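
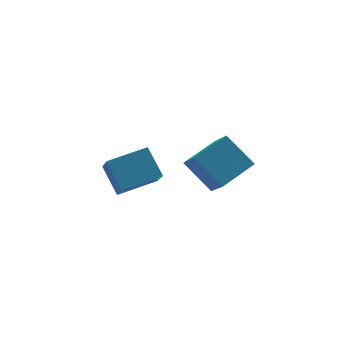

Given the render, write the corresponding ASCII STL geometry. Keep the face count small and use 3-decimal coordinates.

solid 
facet normal -0.933 -0.180 -0.312
outer loop
vertex 0.896 -1.744 2.892
vertex 1.105 -0.311 1.441
vertex 1.612 -3.177 1.581
endloop
endfacet
facet normal -0.102 -0.699 0.708
outer loop
vertex 3.515 -2.809 2.219
vertex 0.896 -1.744 2.892
vertex 1.612 -3.177 1.581
endloop
endfacet
facet normal -0.933 -0.180 -0.313
outer loop
vertex 1.612 -3.177 1.581
vertex 1.105 -0.311 1.441
vertex 1.822 -1.744 0.13
endloop
endfacet
facet normal 0.346 -0.692 -0.633
outer loop
vertex 1.822 -1.744 0.13
vertex 3.515 -2.809 2.219
vertex 1.612 -3.177 1.581
endloop
endfacet
facet normal -0.346 0.692 0.634
outer loop
vertex 0.896 -1.744 2.892
vertex 3.008 0.057 2.079
vertex 1.105 -0.311 1.441
endloop
endfacet
facet normal -0.102 -0.699 0.708
outer loop
vertex 2.798 -1.376 3.53
vertex 0.896 -1.744 2.892
vertex 3.515 -2.809 2.219
endloop
endfacet
facet normal -0.346 0.692 0.633
outer loop
vertex 2.798 -1.376 3.53
vertex 3.008 0.057 2.079
vertex 0.896 -1.744 2.892
endloop
endfacet
facet normal 0.102 0.699 -0.708
outer loop
vertex 1.105 -0.311 1.441
vertex 3.008 0.057 2.079
vertex 1.822 -1.744 0.13
endloop
endfacet
facet normal 0.346 -0.692 -0.633
outer loop
vertex 3.724 -1.376 0.768
vertex 3.515 -2.809 2.219
vertex 1.822 -1.744 0.13
endloop
endfacet
facet normal 0.102 0.699 -0.708
outer loop
vertex 1.822 -1.744 0.13
vertex 3.008 0.057 2.079
vertex 3.724 -1.376 0.768
endloop
endfacet
facet normal 0.933 0.181 0.313
outer loop
vertex 3.724 -1.376 0.768
vertex 2.798 -1.376 3.53
vertex 3.515 -2.809 2.219
endloop
endfacet
facet normal 0.933 0.180 0.313
outer loop
vertex 3.008 0.057 2.079
vertex 2.798 -1.376 3.53
vertex 3.724 -1.376 0.768
endloop
endfacet
facet normal -0.980 0.086 -0.181
outer loop
vertex -1.072 3.518 -0.317
vertex -0.677 4.865 -1.812
vertex -0.968 2.125 -1.545
endloop
endfacet
facet normal -0.193 -0.657 0.729
outer loop
vertex 1.177 1.935 -1.148
vertex -1.072 3.518 -0.317
vertex -0.968 2.125 -1.545
endloop
endfacet
facet normal -0.980 0.086 -0.181
outer loop
vertex -0.968 2.125 -1.545
vertex -0.677 4.865 -1.812
vertex -0.573 3.471 -3.039
endloop
endfacet
facet normal 0.056 -0.749 -0.660
outer loop
vertex -0.573 3.471 -3.039
vertex 1.177 1.935 -1.148
vertex -0.968 2.125 -1.545
endloop
endfacet
facet normal -0.056 0.749 0.660
outer loop
vertex -1.072 3.518 -0.317
vertex 1.468 4.675 -1.415
vertex -0.677 4.865 -1.812
endloop
endfacet
facet normal -0.193 -0.656 0.729
outer loop
vertex 1.073 3.329 0.079
vertex -1.072 3.518 -0.317
vertex 1.177 1.935 -1.148
endloop
endfacet
facet normal -0.056 0.749 0.660
outer loop
vertex 1.073 3.329 0.079
vertex 1.468 4.675 -1.415
vertex -1.072 3.518 -0.317
endloop
endfacet
facet normal 0.193 0.656 -0.729
outer loop
vertex -0.677 4.865 -1.812
vertex 1.468 4.675 -1.415
vertex -0.573 3.471 -3.039
endloop
endfacet
facet normal 0.056 -0.749 -0.660
outer loop
vertex 1.572 3.282 -2.643
vertex 1.177 1.935 -1.148
vertex -0.573 3.471 -3.039
endloop
endfacet
facet normal 0.192 0.657 -0.729
outer loop
vertex -0.573 3.471 -3.039
vertex 1.468 4.675 -1.415
vertex 1.572 3.282 -2.643
endloop
endfacet
facet normal 0.980 -0.086 0.181
outer loop
vertex 1.572 3.282 -2.643
vertex 1.073 3.329 0.079
vertex 1.177 1.935 -1.148
endloop
endfacet
facet normal 0.980 -0.086 0.181
outer loop
vertex 1.468 4.675 -1.415
vertex 1.073 3.329 0.079
vertex 1.572 3.282 -2.643
endloop
endfacet

endsolid


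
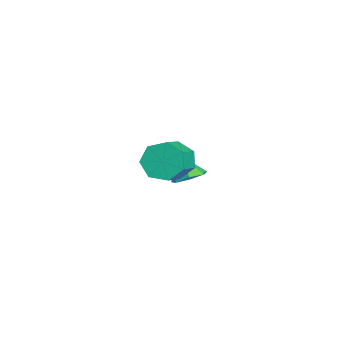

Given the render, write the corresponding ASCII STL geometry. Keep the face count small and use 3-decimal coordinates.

solid 
facet normal 0.512 0.235 -0.826
outer loop
vertex -1.167 2.068 -3.642
vertex -1.811 2.178 -4.01
vertex -1.406 2.673 -3.618
endloop
endfacet
facet normal 0.390 0.118 0.913
outer loop
vertex -1.167 2.068 -3.642
vertex -1.406 2.673 -3.618
vertex -2.369 1.922 -3.11
endloop
endfacet
facet normal 0.512 0.235 -0.826
outer loop
vertex -1.406 2.673 -3.618
vertex -1.811 2.178 -4.01
vertex -1.95 2.905 -3.889
endloop
endfacet
facet normal -0.103 0.644 0.758
outer loop
vertex -1.406 2.673 -3.618
vertex -1.95 2.905 -3.889
vertex -2.369 1.922 -3.11
endloop
endfacet
facet normal 0.513 0.236 -0.825
outer loop
vertex -1.95 2.905 -3.889
vertex -1.811 2.178 -4.01
vertex -2.389 2.59 -4.252
endloop
endfacet
facet normal -0.722 0.592 0.359
outer loop
vertex -1.95 2.905 -3.889
vertex -2.389 2.59 -4.252
vertex -2.369 1.922 -3.11
endloop
endfacet
facet normal 0.513 0.235 -0.826
outer loop
vertex -2.389 2.59 -4.252
vertex -1.811 2.178 -4.01
vertex -2.393 1.965 -4.432
endloop
endfacet
facet normal -1.000 0.001 0.018
outer loop
vertex -2.389 2.59 -4.252
vertex -2.393 1.965 -4.432
vertex -2.369 1.922 -3.11
endloop
endfacet
facet normal 0.512 0.236 -0.826
outer loop
vertex -2.393 1.965 -4.432
vertex -1.811 2.178 -4.01
vertex -1.958 1.5 -4.295
endloop
endfacet
facet normal -0.729 -0.685 -0.009
outer loop
vertex -2.393 1.965 -4.432
vertex -1.958 1.5 -4.295
vertex -2.369 1.922 -3.11
endloop
endfacet
facet normal 0.512 0.236 -0.826
outer loop
vertex -1.958 1.5 -4.295
vertex -1.811 2.178 -4.01
vertex -1.412 1.547 -3.943
endloop
endfacet
facet normal -0.111 -0.948 0.299
outer loop
vertex -1.958 1.5 -4.295
vertex -1.412 1.547 -3.943
vertex -2.369 1.922 -3.11
endloop
endfacet
facet normal 0.512 0.236 -0.826
outer loop
vertex -1.412 1.547 -3.943
vertex -1.811 2.178 -4.01
vertex -1.167 2.068 -3.642
endloop
endfacet
facet normal 0.385 -0.591 0.709
outer loop
vertex -1.412 1.547 -3.943
vertex -1.167 2.068 -3.642
vertex -2.369 1.922 -3.11
endloop
endfacet
facet normal -0.731 0.409 -0.546
outer loop
vertex 2.514 1.416 -0.225
vertex 2.025 0.767 -0.056
vertex 2.107 1.477 0.366
endloop
endfacet
facet normal 0.382 0.909 0.169
outer loop
vertex 2.514 1.416 -0.225
vertex 2.107 1.477 0.366
vertex 3.684 0.762 0.647
endloop
endfacet
facet normal 0.382 0.909 0.170
outer loop
vertex 3.684 0.762 0.647
vertex 2.107 1.477 0.366
vertex 3.277 0.822 1.239
endloop
endfacet
facet normal 0.732 -0.410 0.545
outer loop
vertex 3.684 0.762 0.647
vertex 3.277 0.822 1.239
vertex 3.195 0.113 0.816
endloop
endfacet
facet normal -0.731 0.409 -0.546
outer loop
vertex 2.107 1.477 0.366
vertex 2.025 0.767 -0.056
vertex 1.638 1.004 0.639
endloop
endfacet
facet normal -0.203 0.633 0.747
outer loop
vertex 2.107 1.477 0.366
vertex 1.638 1.004 0.639
vertex 3.277 0.822 1.239
endloop
endfacet
facet normal -0.203 0.633 0.747
outer loop
vertex 3.277 0.822 1.239
vertex 1.638 1.004 0.639
vertex 2.809 0.349 1.512
endloop
endfacet
facet normal 0.732 -0.410 0.545
outer loop
vertex 3.277 0.822 1.239
vertex 2.809 0.349 1.512
vertex 3.195 0.113 0.816
endloop
endfacet
facet normal -0.731 0.408 -0.546
outer loop
vertex 1.638 1.004 0.639
vertex 2.025 0.767 -0.056
vertex 1.461 0.352 0.389
endloop
endfacet
facet normal -0.636 -0.120 0.763
outer loop
vertex 1.638 1.004 0.639
vertex 1.461 0.352 0.389
vertex 2.809 0.349 1.512
endloop
endfacet
facet normal -0.636 -0.120 0.763
outer loop
vertex 2.809 0.349 1.512
vertex 1.461 0.352 0.389
vertex 2.631 -0.303 1.261
endloop
endfacet
facet normal 0.732 -0.409 0.545
outer loop
vertex 2.809 0.349 1.512
vertex 2.631 -0.303 1.261
vertex 3.195 0.113 0.816
endloop
endfacet
facet normal -0.731 0.409 -0.545
outer loop
vertex 1.461 0.352 0.389
vertex 2.025 0.767 -0.056
vertex 1.708 0.013 -0.197
endloop
endfacet
facet normal -0.589 -0.782 0.204
outer loop
vertex 1.461 0.352 0.389
vertex 1.708 0.013 -0.197
vertex 2.631 -0.303 1.261
endloop
endfacet
facet normal -0.589 -0.782 0.203
outer loop
vertex 2.631 -0.303 1.261
vertex 1.708 0.013 -0.197
vertex 2.878 -0.641 0.676
endloop
endfacet
facet normal 0.732 -0.409 0.545
outer loop
vertex 2.631 -0.303 1.261
vertex 2.878 -0.641 0.676
vertex 3.195 0.113 0.816
endloop
endfacet
facet normal -0.731 0.409 -0.545
outer loop
vertex 1.708 0.013 -0.197
vertex 2.025 0.767 -0.056
vertex 2.194 0.242 -0.677
endloop
endfacet
facet normal -0.099 -0.855 -0.508
outer loop
vertex 1.708 0.013 -0.197
vertex 2.194 0.242 -0.677
vertex 2.878 -0.641 0.676
endloop
endfacet
facet normal -0.099 -0.855 -0.508
outer loop
vertex 2.878 -0.641 0.676
vertex 2.194 0.242 -0.677
vertex 3.364 -0.412 0.196
endloop
endfacet
facet normal 0.732 -0.409 0.546
outer loop
vertex 2.878 -0.641 0.676
vertex 3.364 -0.412 0.196
vertex 3.195 0.113 0.816
endloop
endfacet
facet normal -0.732 0.409 -0.545
outer loop
vertex 2.194 0.242 -0.677
vertex 2.025 0.767 -0.056
vertex 2.552 0.867 -0.689
endloop
endfacet
facet normal 0.467 -0.283 -0.838
outer loop
vertex 2.194 0.242 -0.677
vertex 2.552 0.867 -0.689
vertex 3.364 -0.412 0.196
endloop
endfacet
facet normal 0.465 -0.285 -0.838
outer loop
vertex 3.364 -0.412 0.196
vertex 2.552 0.867 -0.689
vertex 3.723 0.212 0.183
endloop
endfacet
facet normal 0.731 -0.409 0.546
outer loop
vertex 3.364 -0.412 0.196
vertex 3.723 0.212 0.183
vertex 3.195 0.113 0.816
endloop
endfacet
facet normal -0.732 0.410 -0.545
outer loop
vertex 2.552 0.867 -0.689
vertex 2.025 0.767 -0.056
vertex 2.514 1.416 -0.225
endloop
endfacet
facet normal 0.679 0.500 -0.537
outer loop
vertex 2.552 0.867 -0.689
vertex 2.514 1.416 -0.225
vertex 3.723 0.212 0.183
endloop
endfacet
facet normal 0.680 0.501 -0.536
outer loop
vertex 3.723 0.212 0.183
vertex 2.514 1.416 -0.225
vertex 3.684 0.762 0.647
endloop
endfacet
facet normal 0.731 -0.409 0.546
outer loop
vertex 3.723 0.212 0.183
vertex 3.684 0.762 0.647
vertex 3.195 0.113 0.816
endloop
endfacet

endsolid


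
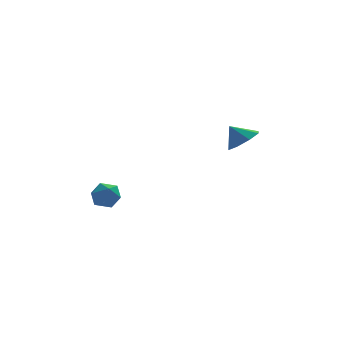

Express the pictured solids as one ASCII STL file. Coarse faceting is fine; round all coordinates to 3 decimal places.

solid 
facet normal -0.389 0.795 0.466
outer loop
vertex -4.334 1.435 -1.803
vertex -3.92 1.226 -1.101
vertex -3.56 1.734 -1.667
endloop
endfacet
facet normal -0.315 0.920 -0.232
outer loop
vertex -4.334 1.435 -1.803
vertex -3.56 1.734 -1.667
vertex -3.778 1.466 -2.434
endloop
endfacet
facet normal -0.690 0.425 -0.587
outer loop
vertex -4.334 1.435 -1.803
vertex -3.778 1.466 -2.434
vertex -4.272 0.791 -2.342
endloop
endfacet
facet normal -0.994 -0.006 -0.107
outer loop
vertex -4.334 1.435 -1.803
vertex -4.272 0.791 -2.342
vertex -4.36 0.643 -1.519
endloop
endfacet
facet normal -0.810 0.221 0.543
outer loop
vertex -4.334 1.435 -1.803
vertex -4.36 0.643 -1.519
vertex -3.92 1.226 -1.101
endloop
endfacet
facet normal 0.374 0.838 -0.399
outer loop
vertex -3.778 1.466 -2.434
vertex -3.56 1.734 -1.667
vertex -3.02 1.277 -2.121
endloop
endfacet
facet normal 0.253 0.634 0.730
outer loop
vertex -3.56 1.734 -1.667
vertex -3.92 1.226 -1.101
vertex -3.108 1.129 -1.298
endloop
endfacet
facet normal -0.426 -0.292 0.856
outer loop
vertex -3.92 1.226 -1.101
vertex -4.36 0.643 -1.519
vertex -3.602 0.454 -1.206
endloop
endfacet
facet normal -0.724 -0.661 -0.196
outer loop
vertex -4.36 0.643 -1.519
vertex -4.272 0.791 -2.342
vertex -3.82 0.186 -1.973
endloop
endfacet
facet normal -0.231 0.037 -0.972
outer loop
vertex -4.272 0.791 -2.342
vertex -3.778 1.466 -2.434
vertex -3.46 0.694 -2.539
endloop
endfacet
facet normal 0.994 0.006 0.107
outer loop
vertex -3.046 0.485 -1.837
vertex -3.02 1.277 -2.121
vertex -3.108 1.129 -1.298
endloop
endfacet
facet normal 0.690 -0.425 0.587
outer loop
vertex -3.046 0.485 -1.837
vertex -3.108 1.129 -1.298
vertex -3.602 0.454 -1.206
endloop
endfacet
facet normal 0.315 -0.920 0.232
outer loop
vertex -3.046 0.485 -1.837
vertex -3.602 0.454 -1.206
vertex -3.82 0.186 -1.973
endloop
endfacet
facet normal 0.389 -0.795 -0.466
outer loop
vertex -3.046 0.485 -1.837
vertex -3.82 0.186 -1.973
vertex -3.46 0.694 -2.539
endloop
endfacet
facet normal 0.810 -0.221 -0.543
outer loop
vertex -3.046 0.485 -1.837
vertex -3.46 0.694 -2.539
vertex -3.02 1.277 -2.121
endloop
endfacet
facet normal 0.724 0.661 0.196
outer loop
vertex -3.108 1.129 -1.298
vertex -3.02 1.277 -2.121
vertex -3.56 1.734 -1.667
endloop
endfacet
facet normal 0.231 -0.037 0.972
outer loop
vertex -3.602 0.454 -1.206
vertex -3.108 1.129 -1.298
vertex -3.92 1.226 -1.101
endloop
endfacet
facet normal -0.374 -0.838 0.399
outer loop
vertex -3.82 0.186 -1.973
vertex -3.602 0.454 -1.206
vertex -4.36 0.643 -1.519
endloop
endfacet
facet normal -0.253 -0.634 -0.730
outer loop
vertex -3.46 0.694 -2.539
vertex -3.82 0.186 -1.973
vertex -4.272 0.791 -2.342
endloop
endfacet
facet normal 0.426 0.292 -0.856
outer loop
vertex -3.02 1.277 -2.121
vertex -3.46 0.694 -2.539
vertex -3.778 1.466 -2.434
endloop
endfacet
facet normal 0.559 -0.259 -0.788
outer loop
vertex 3.346 0.988 1.692
vertex 2.846 0.174 1.605
vertex 2.762 1.063 1.253
endloop
endfacet
facet normal -0.160 0.915 0.369
outer loop
vertex 3.346 0.988 1.692
vertex 2.762 1.063 1.253
vertex 2.214 0.466 2.495
endloop
endfacet
facet normal 0.559 -0.259 -0.787
outer loop
vertex 2.762 1.063 1.253
vertex 2.846 0.174 1.605
vertex 2.227 0.616 1.02
endloop
endfacet
facet normal -0.657 0.750 0.070
outer loop
vertex 2.762 1.063 1.253
vertex 2.227 0.616 1.02
vertex 2.214 0.466 2.495
endloop
endfacet
facet normal 0.559 -0.259 -0.788
outer loop
vertex 2.227 0.616 1.02
vertex 2.846 0.174 1.605
vertex 2.055 -0.089 1.13
endloop
endfacet
facet normal -0.971 0.239 0.016
outer loop
vertex 2.227 0.616 1.02
vertex 2.055 -0.089 1.13
vertex 2.214 0.466 2.495
endloop
endfacet
facet normal 0.559 -0.259 -0.788
outer loop
vertex 2.055 -0.089 1.13
vertex 2.846 0.174 1.605
vertex 2.346 -0.641 1.518
endloop
endfacet
facet normal -0.918 -0.318 0.236
outer loop
vertex 2.055 -0.089 1.13
vertex 2.346 -0.641 1.518
vertex 2.214 0.466 2.495
endloop
endfacet
facet normal 0.559 -0.259 -0.788
outer loop
vertex 2.346 -0.641 1.518
vertex 2.846 0.174 1.605
vertex 2.93 -0.716 1.957
endloop
endfacet
facet normal -0.530 -0.596 0.603
outer loop
vertex 2.346 -0.641 1.518
vertex 2.93 -0.716 1.957
vertex 2.214 0.466 2.495
endloop
endfacet
facet normal 0.560 -0.258 -0.787
outer loop
vertex 2.93 -0.716 1.957
vertex 2.846 0.174 1.605
vertex 3.465 -0.269 2.191
endloop
endfacet
facet normal -0.034 -0.431 0.902
outer loop
vertex 2.93 -0.716 1.957
vertex 3.465 -0.269 2.191
vertex 2.214 0.466 2.495
endloop
endfacet
facet normal 0.560 -0.259 -0.787
outer loop
vertex 3.465 -0.269 2.191
vertex 2.846 0.174 1.605
vertex 3.637 0.436 2.081
endloop
endfacet
facet normal 0.280 0.081 0.957
outer loop
vertex 3.465 -0.269 2.191
vertex 3.637 0.436 2.081
vertex 2.214 0.466 2.495
endloop
endfacet
facet normal 0.560 -0.260 -0.787
outer loop
vertex 3.637 0.436 2.081
vertex 2.846 0.174 1.605
vertex 3.346 0.988 1.692
endloop
endfacet
facet normal 0.227 0.638 0.735
outer loop
vertex 3.637 0.436 2.081
vertex 3.346 0.988 1.692
vertex 2.214 0.466 2.495
endloop
endfacet

endsolid


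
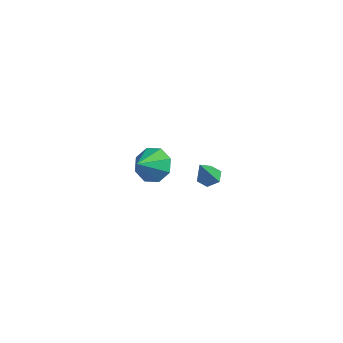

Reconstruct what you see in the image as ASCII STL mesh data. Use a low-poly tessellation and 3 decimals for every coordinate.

solid 
facet normal -0.046 0.489 -0.871
outer loop
vertex 3.87 -1.049 2.792
vertex 3.545 -1.485 2.564
vertex 3.282 -1.031 2.833
endloop
endfacet
facet normal 0.072 0.671 0.738
outer loop
vertex 3.87 -1.049 2.792
vertex 3.282 -1.031 2.833
vertex 3.615 -2.235 3.896
endloop
endfacet
facet normal -0.046 0.490 -0.871
outer loop
vertex 3.282 -1.031 2.833
vertex 3.545 -1.485 2.564
vertex 2.956 -1.467 2.605
endloop
endfacet
facet normal -0.775 0.284 0.565
outer loop
vertex 3.282 -1.031 2.833
vertex 2.956 -1.467 2.605
vertex 3.615 -2.235 3.896
endloop
endfacet
facet normal -0.046 0.489 -0.871
outer loop
vertex 2.956 -1.467 2.605
vertex 3.545 -1.485 2.564
vertex 3.219 -1.922 2.336
endloop
endfacet
facet normal -0.834 -0.543 0.103
outer loop
vertex 2.956 -1.467 2.605
vertex 3.219 -1.922 2.336
vertex 3.615 -2.235 3.896
endloop
endfacet
facet normal -0.046 0.489 -0.871
outer loop
vertex 3.219 -1.922 2.336
vertex 3.545 -1.485 2.564
vertex 3.808 -1.94 2.295
endloop
endfacet
facet normal -0.043 -0.982 -0.186
outer loop
vertex 3.219 -1.922 2.336
vertex 3.808 -1.94 2.295
vertex 3.615 -2.235 3.896
endloop
endfacet
facet normal -0.046 0.489 -0.871
outer loop
vertex 3.808 -1.94 2.295
vertex 3.545 -1.485 2.564
vertex 4.133 -1.503 2.523
endloop
endfacet
facet normal 0.805 -0.593 -0.012
outer loop
vertex 3.808 -1.94 2.295
vertex 4.133 -1.503 2.523
vertex 3.615 -2.235 3.896
endloop
endfacet
facet normal -0.046 0.489 -0.871
outer loop
vertex 4.133 -1.503 2.523
vertex 3.545 -1.485 2.564
vertex 3.87 -1.049 2.792
endloop
endfacet
facet normal 0.862 0.233 0.450
outer loop
vertex 4.133 -1.503 2.523
vertex 3.87 -1.049 2.792
vertex 3.615 -2.235 3.896
endloop
endfacet
facet normal -0.548 0.207 -0.811
outer loop
vertex -2.691 1.643 -3.234
vertex -3.052 1.96 -2.909
vertex -2.567 2.069 -3.209
endloop
endfacet
facet normal 0.919 -0.250 -0.304
outer loop
vertex -2.691 1.643 -3.234
vertex -2.567 2.069 -3.209
vertex -2.148 1.62 -1.571
endloop
endfacet
facet normal -0.548 0.206 -0.811
outer loop
vertex -2.567 2.069 -3.209
vertex -3.052 1.96 -2.909
vertex -2.728 2.431 -3.008
endloop
endfacet
facet normal 0.886 0.451 -0.103
outer loop
vertex -2.567 2.069 -3.209
vertex -2.728 2.431 -3.008
vertex -2.148 1.62 -1.571
endloop
endfacet
facet normal -0.547 0.206 -0.811
outer loop
vertex -2.728 2.431 -3.008
vertex -3.052 1.96 -2.909
vertex -3.078 2.517 -2.75
endloop
endfacet
facet normal 0.433 0.849 0.304
outer loop
vertex -2.728 2.431 -3.008
vertex -3.078 2.517 -2.75
vertex -2.148 1.62 -1.571
endloop
endfacet
facet normal -0.548 0.206 -0.810
outer loop
vertex -3.078 2.517 -2.75
vertex -3.052 1.96 -2.909
vertex -3.413 2.278 -2.584
endloop
endfacet
facet normal -0.173 0.714 0.679
outer loop
vertex -3.078 2.517 -2.75
vertex -3.413 2.278 -2.584
vertex -2.148 1.62 -1.571
endloop
endfacet
facet normal -0.548 0.206 -0.811
outer loop
vertex -3.413 2.278 -2.584
vertex -3.052 1.96 -2.909
vertex -3.536 1.852 -2.609
endloop
endfacet
facet normal -0.581 0.121 0.805
outer loop
vertex -3.413 2.278 -2.584
vertex -3.536 1.852 -2.609
vertex -2.148 1.62 -1.571
endloop
endfacet
facet normal -0.548 0.207 -0.810
outer loop
vertex -3.536 1.852 -2.609
vertex -3.052 1.96 -2.909
vertex -3.376 1.49 -2.81
endloop
endfacet
facet normal -0.548 -0.578 0.604
outer loop
vertex -3.536 1.852 -2.609
vertex -3.376 1.49 -2.81
vertex -2.148 1.62 -1.571
endloop
endfacet
facet normal -0.547 0.206 -0.811
outer loop
vertex -3.376 1.49 -2.81
vertex -3.052 1.96 -2.909
vertex -3.026 1.403 -3.068
endloop
endfacet
facet normal -0.097 -0.975 0.198
outer loop
vertex -3.376 1.49 -2.81
vertex -3.026 1.403 -3.068
vertex -2.148 1.62 -1.571
endloop
endfacet
facet normal -0.549 0.206 -0.810
outer loop
vertex -3.026 1.403 -3.068
vertex -3.052 1.96 -2.909
vertex -2.691 1.643 -3.234
endloop
endfacet
facet normal 0.513 -0.840 -0.179
outer loop
vertex -3.026 1.403 -3.068
vertex -2.691 1.643 -3.234
vertex -2.148 1.62 -1.571
endloop
endfacet
facet normal -0.040 0.803 -0.595
outer loop
vertex 0.06 -0.02 -0.106
vertex -0.939 -0.054 -0.084
vertex -0.235 0.391 0.469
endloop
endfacet
facet normal 0.801 -0.210 0.561
outer loop
vertex 0.06 -0.02 -0.106
vertex -0.235 0.391 0.469
vertex -0.881 -1.226 0.784
endloop
endfacet
facet normal -0.041 0.803 -0.594
outer loop
vertex -0.235 0.391 0.469
vertex -0.939 -0.054 -0.084
vertex -0.942 0.541 0.72
endloop
endfacet
facet normal 0.343 0.046 0.938
outer loop
vertex -0.235 0.391 0.469
vertex -0.942 0.541 0.72
vertex -0.881 -1.226 0.784
endloop
endfacet
facet normal -0.040 0.803 -0.594
outer loop
vertex -0.942 0.541 0.72
vertex -0.939 -0.054 -0.084
vertex -1.648 0.343 0.5
endloop
endfacet
facet normal -0.304 0.024 0.953
outer loop
vertex -0.942 0.541 0.72
vertex -1.648 0.343 0.5
vertex -0.881 -1.226 0.784
endloop
endfacet
facet normal -0.040 0.803 -0.595
outer loop
vertex -1.648 0.343 0.5
vertex -0.939 -0.054 -0.084
vertex -1.939 -0.088 -0.062
endloop
endfacet
facet normal -0.759 -0.263 0.595
outer loop
vertex -1.648 0.343 0.5
vertex -1.939 -0.088 -0.062
vertex -0.881 -1.226 0.784
endloop
endfacet
facet normal -0.040 0.804 -0.594
outer loop
vertex -1.939 -0.088 -0.062
vertex -0.939 -0.054 -0.084
vertex -1.644 -0.498 -0.637
endloop
endfacet
facet normal -0.757 -0.649 0.074
outer loop
vertex -1.939 -0.088 -0.062
vertex -1.644 -0.498 -0.637
vertex -0.881 -1.226 0.784
endloop
endfacet
facet normal -0.040 0.803 -0.594
outer loop
vertex -1.644 -0.498 -0.637
vertex -0.939 -0.054 -0.084
vertex -0.937 -0.649 -0.888
endloop
endfacet
facet normal -0.300 -0.905 -0.302
outer loop
vertex -1.644 -0.498 -0.637
vertex -0.937 -0.649 -0.888
vertex -0.881 -1.226 0.784
endloop
endfacet
facet normal -0.041 0.803 -0.594
outer loop
vertex -0.937 -0.649 -0.888
vertex -0.939 -0.054 -0.084
vertex -0.231 -0.45 -0.668
endloop
endfacet
facet normal 0.347 -0.883 -0.316
outer loop
vertex -0.937 -0.649 -0.888
vertex -0.231 -0.45 -0.668
vertex -0.881 -1.226 0.784
endloop
endfacet
facet normal -0.040 0.804 -0.594
outer loop
vertex -0.231 -0.45 -0.668
vertex -0.939 -0.054 -0.084
vertex 0.06 -0.02 -0.106
endloop
endfacet
facet normal 0.802 -0.596 0.041
outer loop
vertex -0.231 -0.45 -0.668
vertex 0.06 -0.02 -0.106
vertex -0.881 -1.226 0.784
endloop
endfacet

endsolid


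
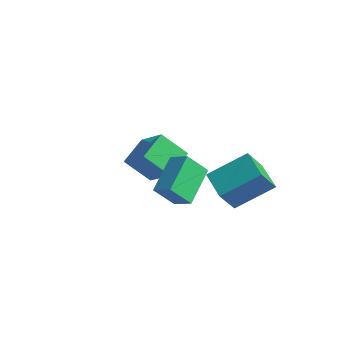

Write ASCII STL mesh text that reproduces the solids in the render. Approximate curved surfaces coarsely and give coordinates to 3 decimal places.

solid 
facet normal -0.886 -0.110 -0.451
outer loop
vertex 0.492 -0.825 3.183
vertex -0.166 0.731 4.095
vertex 0.909 -0.06 2.178
endloop
endfacet
facet normal 0.343 -0.811 -0.475
outer loop
vertex 1.786 0.049 2.625
vertex 0.492 -0.825 3.183
vertex 0.909 -0.06 2.178
endloop
endfacet
facet normal -0.886 -0.110 -0.451
outer loop
vertex 0.909 -0.06 2.178
vertex -0.166 0.731 4.095
vertex 0.251 1.496 3.09
endloop
endfacet
facet normal 0.314 0.575 -0.755
outer loop
vertex 0.251 1.496 3.09
vertex 1.786 0.049 2.625
vertex 0.909 -0.06 2.178
endloop
endfacet
facet normal -0.314 -0.575 0.755
outer loop
vertex 0.492 -0.825 3.183
vertex 0.711 0.84 4.542
vertex -0.166 0.731 4.095
endloop
endfacet
facet normal 0.343 -0.811 -0.475
outer loop
vertex 1.369 -0.716 3.63
vertex 0.492 -0.825 3.183
vertex 1.786 0.049 2.625
endloop
endfacet
facet normal -0.314 -0.575 0.755
outer loop
vertex 1.369 -0.716 3.63
vertex 0.711 0.84 4.542
vertex 0.492 -0.825 3.183
endloop
endfacet
facet normal -0.343 0.811 0.475
outer loop
vertex -0.166 0.731 4.095
vertex 0.711 0.84 4.542
vertex 0.251 1.496 3.09
endloop
endfacet
facet normal 0.314 0.575 -0.755
outer loop
vertex 1.128 1.605 3.537
vertex 1.786 0.049 2.625
vertex 0.251 1.496 3.09
endloop
endfacet
facet normal -0.343 0.811 0.475
outer loop
vertex 0.251 1.496 3.09
vertex 0.711 0.84 4.542
vertex 1.128 1.605 3.537
endloop
endfacet
facet normal 0.886 0.110 0.451
outer loop
vertex 1.128 1.605 3.537
vertex 1.369 -0.716 3.63
vertex 1.786 0.049 2.625
endloop
endfacet
facet normal 0.886 0.110 0.451
outer loop
vertex 0.711 0.84 4.542
vertex 1.369 -0.716 3.63
vertex 1.128 1.605 3.537
endloop
endfacet
facet normal -0.897 0.344 0.276
outer loop
vertex 0.882 4.14 3.246
vertex 0.851 5.053 2.007
vertex -0.03 2.633 2.16
endloop
endfacet
facet normal 0.021 -0.593 0.805
outer loop
vertex 1.289 2.127 1.753
vertex 0.882 4.14 3.246
vertex -0.03 2.633 2.16
endloop
endfacet
facet normal -0.897 0.344 0.277
outer loop
vertex -0.03 2.633 2.16
vertex 0.851 5.053 2.007
vertex -0.062 3.546 0.92
endloop
endfacet
facet normal -0.441 -0.728 -0.525
outer loop
vertex -0.062 3.546 0.92
vertex 1.289 2.127 1.753
vertex -0.03 2.633 2.16
endloop
endfacet
facet normal 0.441 0.728 0.525
outer loop
vertex 0.882 4.14 3.246
vertex 2.17 4.547 1.6
vertex 0.851 5.053 2.007
endloop
endfacet
facet normal 0.020 -0.593 0.805
outer loop
vertex 2.202 3.634 2.84
vertex 0.882 4.14 3.246
vertex 1.289 2.127 1.753
endloop
endfacet
facet normal 0.441 0.728 0.525
outer loop
vertex 2.202 3.634 2.84
vertex 2.17 4.547 1.6
vertex 0.882 4.14 3.246
endloop
endfacet
facet normal -0.021 0.593 -0.805
outer loop
vertex 0.851 5.053 2.007
vertex 2.17 4.547 1.6
vertex -0.062 3.546 0.92
endloop
endfacet
facet normal -0.441 -0.728 -0.525
outer loop
vertex 1.258 3.04 0.514
vertex 1.289 2.127 1.753
vertex -0.062 3.546 0.92
endloop
endfacet
facet normal -0.020 0.593 -0.805
outer loop
vertex -0.062 3.546 0.92
vertex 2.17 4.547 1.6
vertex 1.258 3.04 0.514
endloop
endfacet
facet normal 0.897 -0.344 -0.276
outer loop
vertex 1.258 3.04 0.514
vertex 2.202 3.634 2.84
vertex 1.289 2.127 1.753
endloop
endfacet
facet normal 0.897 -0.344 -0.276
outer loop
vertex 2.17 4.547 1.6
vertex 2.202 3.634 2.84
vertex 1.258 3.04 0.514
endloop
endfacet
facet normal -0.570 -0.448 0.689
outer loop
vertex -3.081 1.873 2.101
vertex -3.448 3.238 2.685
vertex -4.464 1.965 1.017
endloop
endfacet
facet normal 0.240 -0.892 -0.382
outer loop
vertex -3.552 2.682 -0.085
vertex -3.081 1.873 2.101
vertex -4.464 1.965 1.017
endloop
endfacet
facet normal -0.570 -0.448 0.689
outer loop
vertex -4.464 1.965 1.017
vertex -3.448 3.238 2.685
vertex -4.831 3.331 1.601
endloop
endfacet
facet normal -0.786 0.052 -0.616
outer loop
vertex -4.831 3.331 1.601
vertex -3.552 2.682 -0.085
vertex -4.464 1.965 1.017
endloop
endfacet
facet normal 0.786 -0.052 0.616
outer loop
vertex -3.081 1.873 2.101
vertex -2.536 3.955 1.583
vertex -3.448 3.238 2.685
endloop
endfacet
facet normal 0.239 -0.893 -0.382
outer loop
vertex -2.169 2.589 0.999
vertex -3.081 1.873 2.101
vertex -3.552 2.682 -0.085
endloop
endfacet
facet normal 0.786 -0.052 0.616
outer loop
vertex -2.169 2.589 0.999
vertex -2.536 3.955 1.583
vertex -3.081 1.873 2.101
endloop
endfacet
facet normal -0.240 0.892 0.382
outer loop
vertex -3.448 3.238 2.685
vertex -2.536 3.955 1.583
vertex -4.831 3.331 1.601
endloop
endfacet
facet normal -0.786 0.052 -0.616
outer loop
vertex -3.919 4.047 0.499
vertex -3.552 2.682 -0.085
vertex -4.831 3.331 1.601
endloop
endfacet
facet normal -0.240 0.893 0.382
outer loop
vertex -4.831 3.331 1.601
vertex -2.536 3.955 1.583
vertex -3.919 4.047 0.499
endloop
endfacet
facet normal 0.570 0.448 -0.689
outer loop
vertex -3.919 4.047 0.499
vertex -2.169 2.589 0.999
vertex -3.552 2.682 -0.085
endloop
endfacet
facet normal 0.570 0.448 -0.689
outer loop
vertex -2.536 3.955 1.583
vertex -2.169 2.589 0.999
vertex -3.919 4.047 0.499
endloop
endfacet

endsolid


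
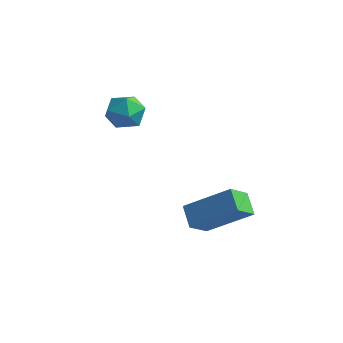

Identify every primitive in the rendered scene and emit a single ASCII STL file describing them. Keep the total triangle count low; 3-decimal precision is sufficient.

solid 
facet normal -0.318 0.329 0.889
outer loop
vertex -3.048 0.565 1.538
vertex -3.527 0.063 1.552
vertex -2.896 -0.051 1.82
endloop
endfacet
facet normal 0.378 0.461 0.803
outer loop
vertex -3.048 0.565 1.538
vertex -2.896 -0.051 1.82
vertex -2.431 0.27 1.417
endloop
endfacet
facet normal 0.455 0.863 0.219
outer loop
vertex -3.048 0.565 1.538
vertex -2.431 0.27 1.417
vertex -2.774 0.582 0.9
endloop
endfacet
facet normal -0.192 0.980 -0.056
outer loop
vertex -3.048 0.565 1.538
vertex -2.774 0.582 0.9
vertex -3.451 0.454 0.984
endloop
endfacet
facet normal -0.671 0.650 0.358
outer loop
vertex -3.048 0.565 1.538
vertex -3.451 0.454 0.984
vertex -3.527 0.063 1.552
endloop
endfacet
facet normal 0.708 -0.163 0.687
outer loop
vertex -2.431 0.27 1.417
vertex -2.896 -0.051 1.82
vertex -2.529 -0.414 1.356
endloop
endfacet
facet normal -0.419 -0.375 0.827
outer loop
vertex -2.896 -0.051 1.82
vertex -3.527 0.063 1.552
vertex -3.206 -0.542 1.44
endloop
endfacet
facet normal -0.989 0.145 -0.033
outer loop
vertex -3.527 0.063 1.552
vertex -3.451 0.454 0.984
vertex -3.549 -0.23 0.923
endloop
endfacet
facet normal -0.215 0.679 -0.702
outer loop
vertex -3.451 0.454 0.984
vertex -2.774 0.582 0.9
vertex -3.084 0.091 0.52
endloop
endfacet
facet normal 0.833 0.490 -0.257
outer loop
vertex -2.774 0.582 0.9
vertex -2.431 0.27 1.417
vertex -2.453 -0.023 0.788
endloop
endfacet
facet normal 0.192 -0.980 0.056
outer loop
vertex -2.932 -0.525 0.802
vertex -2.529 -0.414 1.356
vertex -3.206 -0.542 1.44
endloop
endfacet
facet normal -0.455 -0.863 -0.219
outer loop
vertex -2.932 -0.525 0.802
vertex -3.206 -0.542 1.44
vertex -3.549 -0.23 0.923
endloop
endfacet
facet normal -0.378 -0.461 -0.803
outer loop
vertex -2.932 -0.525 0.802
vertex -3.549 -0.23 0.923
vertex -3.084 0.091 0.52
endloop
endfacet
facet normal 0.318 -0.329 -0.889
outer loop
vertex -2.932 -0.525 0.802
vertex -3.084 0.091 0.52
vertex -2.453 -0.023 0.788
endloop
endfacet
facet normal 0.671 -0.650 -0.358
outer loop
vertex -2.932 -0.525 0.802
vertex -2.453 -0.023 0.788
vertex -2.529 -0.414 1.356
endloop
endfacet
facet normal 0.215 -0.679 0.702
outer loop
vertex -3.206 -0.542 1.44
vertex -2.529 -0.414 1.356
vertex -2.896 -0.051 1.82
endloop
endfacet
facet normal -0.833 -0.490 0.257
outer loop
vertex -3.549 -0.23 0.923
vertex -3.206 -0.542 1.44
vertex -3.527 0.063 1.552
endloop
endfacet
facet normal -0.708 0.163 -0.687
outer loop
vertex -3.084 0.091 0.52
vertex -3.549 -0.23 0.923
vertex -3.451 0.454 0.984
endloop
endfacet
facet normal 0.419 0.375 -0.827
outer loop
vertex -2.453 -0.023 0.788
vertex -3.084 0.091 0.52
vertex -2.774 0.582 0.9
endloop
endfacet
facet normal 0.989 -0.145 0.033
outer loop
vertex -2.529 -0.414 1.356
vertex -2.453 -0.023 0.788
vertex -2.431 0.27 1.417
endloop
endfacet
facet normal -0.646 0.513 0.566
outer loop
vertex -0.536 -0.523 -1.705
vertex 0.737 0.046 -0.768
vertex -0.446 0.234 -2.288
endloop
endfacet
facet normal -0.758 -0.339 -0.557
outer loop
vertex 0.083 -0.186 -2.752
vertex -0.536 -0.523 -1.705
vertex -0.446 0.234 -2.288
endloop
endfacet
facet normal -0.646 0.513 0.566
outer loop
vertex -0.446 0.234 -2.288
vertex 0.737 0.046 -0.768
vertex 0.827 0.803 -1.351
endloop
endfacet
facet normal 0.094 0.789 -0.607
outer loop
vertex 0.827 0.803 -1.351
vertex 0.083 -0.186 -2.752
vertex -0.446 0.234 -2.288
endloop
endfacet
facet normal -0.094 -0.789 0.607
outer loop
vertex -0.536 -0.523 -1.705
vertex 1.266 -0.374 -1.232
vertex 0.737 0.046 -0.768
endloop
endfacet
facet normal -0.758 -0.339 -0.557
outer loop
vertex -0.007 -0.943 -2.169
vertex -0.536 -0.523 -1.705
vertex 0.083 -0.186 -2.752
endloop
endfacet
facet normal -0.094 -0.789 0.607
outer loop
vertex -0.007 -0.943 -2.169
vertex 1.266 -0.374 -1.232
vertex -0.536 -0.523 -1.705
endloop
endfacet
facet normal 0.758 0.339 0.557
outer loop
vertex 0.737 0.046 -0.768
vertex 1.266 -0.374 -1.232
vertex 0.827 0.803 -1.351
endloop
endfacet
facet normal 0.094 0.789 -0.607
outer loop
vertex 1.356 0.383 -1.815
vertex 0.083 -0.186 -2.752
vertex 0.827 0.803 -1.351
endloop
endfacet
facet normal 0.758 0.339 0.557
outer loop
vertex 0.827 0.803 -1.351
vertex 1.266 -0.374 -1.232
vertex 1.356 0.383 -1.815
endloop
endfacet
facet normal 0.646 -0.513 -0.566
outer loop
vertex 1.356 0.383 -1.815
vertex -0.007 -0.943 -2.169
vertex 0.083 -0.186 -2.752
endloop
endfacet
facet normal 0.646 -0.513 -0.566
outer loop
vertex 1.266 -0.374 -1.232
vertex -0.007 -0.943 -2.169
vertex 1.356 0.383 -1.815
endloop
endfacet

endsolid


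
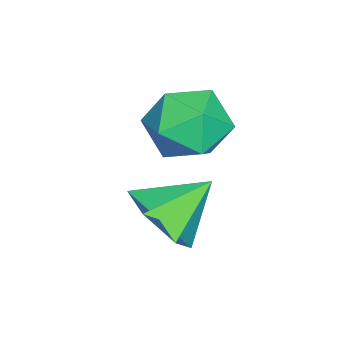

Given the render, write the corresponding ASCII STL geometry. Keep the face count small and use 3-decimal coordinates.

solid 
facet normal -0.087 0.767 0.636
outer loop
vertex 0.464 -1.898 3.711
vertex -0.048 -2.608 4.498
vertex 1.122 -2.476 4.498
endloop
endfacet
facet normal 0.485 0.847 0.217
outer loop
vertex 0.464 -1.898 3.711
vertex 1.122 -2.476 4.498
vertex 1.479 -2.394 3.379
endloop
endfacet
facet normal 0.263 0.847 -0.461
outer loop
vertex 0.464 -1.898 3.711
vertex 1.479 -2.394 3.379
vertex 0.53 -2.476 2.687
endloop
endfacet
facet normal -0.446 0.767 -0.462
outer loop
vertex 0.464 -1.898 3.711
vertex 0.53 -2.476 2.687
vertex -0.414 -2.608 3.379
endloop
endfacet
facet normal -0.662 0.717 0.217
outer loop
vertex 0.464 -1.898 3.711
vertex -0.414 -2.608 3.379
vertex -0.048 -2.608 4.498
endloop
endfacet
facet normal 0.908 0.280 0.310
outer loop
vertex 1.479 -2.394 3.379
vertex 1.122 -2.476 4.498
vertex 1.594 -3.412 3.961
endloop
endfacet
facet normal -0.017 0.151 0.988
outer loop
vertex 1.122 -2.476 4.498
vertex -0.048 -2.608 4.498
vertex 0.65 -3.544 4.653
endloop
endfacet
facet normal -0.948 0.070 0.310
outer loop
vertex -0.048 -2.608 4.498
vertex -0.414 -2.608 3.379
vertex -0.299 -3.626 3.961
endloop
endfacet
facet normal -0.598 0.150 -0.787
outer loop
vertex -0.414 -2.608 3.379
vertex 0.53 -2.476 2.687
vertex 0.058 -3.544 2.842
endloop
endfacet
facet normal 0.550 0.280 -0.787
outer loop
vertex 0.53 -2.476 2.687
vertex 1.479 -2.394 3.379
vertex 1.228 -3.412 2.842
endloop
endfacet
facet normal 0.446 -0.767 0.462
outer loop
vertex 0.716 -4.122 3.629
vertex 1.594 -3.412 3.961
vertex 0.65 -3.544 4.653
endloop
endfacet
facet normal -0.263 -0.847 0.461
outer loop
vertex 0.716 -4.122 3.629
vertex 0.65 -3.544 4.653
vertex -0.299 -3.626 3.961
endloop
endfacet
facet normal -0.485 -0.847 -0.217
outer loop
vertex 0.716 -4.122 3.629
vertex -0.299 -3.626 3.961
vertex 0.058 -3.544 2.842
endloop
endfacet
facet normal 0.087 -0.767 -0.636
outer loop
vertex 0.716 -4.122 3.629
vertex 0.058 -3.544 2.842
vertex 1.228 -3.412 2.842
endloop
endfacet
facet normal 0.662 -0.717 -0.217
outer loop
vertex 0.716 -4.122 3.629
vertex 1.228 -3.412 2.842
vertex 1.594 -3.412 3.961
endloop
endfacet
facet normal 0.598 -0.150 0.787
outer loop
vertex 0.65 -3.544 4.653
vertex 1.594 -3.412 3.961
vertex 1.122 -2.476 4.498
endloop
endfacet
facet normal -0.550 -0.280 0.787
outer loop
vertex -0.299 -3.626 3.961
vertex 0.65 -3.544 4.653
vertex -0.048 -2.608 4.498
endloop
endfacet
facet normal -0.908 -0.280 -0.310
outer loop
vertex 0.058 -3.544 2.842
vertex -0.299 -3.626 3.961
vertex -0.414 -2.608 3.379
endloop
endfacet
facet normal 0.017 -0.151 -0.988
outer loop
vertex 1.228 -3.412 2.842
vertex 0.058 -3.544 2.842
vertex 0.53 -2.476 2.687
endloop
endfacet
facet normal 0.948 -0.070 -0.310
outer loop
vertex 1.594 -3.412 3.961
vertex 1.228 -3.412 2.842
vertex 1.479 -2.394 3.379
endloop
endfacet
facet normal 0.498 -0.623 -0.603
outer loop
vertex 3.336 -3.233 2.516
vertex 2.583 -3.085 1.741
vertex 3.455 -2.432 1.786
endloop
endfacet
facet normal 0.493 0.545 0.678
outer loop
vertex 3.336 -3.233 2.516
vertex 3.455 -2.432 1.786
vertex 1.777 -2.075 2.719
endloop
endfacet
facet normal 0.498 -0.623 -0.603
outer loop
vertex 3.455 -2.432 1.786
vertex 2.583 -3.085 1.741
vertex 2.702 -2.284 1.012
endloop
endfacet
facet normal 0.203 0.979 -0.010
outer loop
vertex 3.455 -2.432 1.786
vertex 2.702 -2.284 1.012
vertex 1.777 -2.075 2.719
endloop
endfacet
facet normal 0.497 -0.623 -0.604
outer loop
vertex 2.702 -2.284 1.012
vertex 2.583 -3.085 1.741
vertex 1.83 -2.936 0.967
endloop
endfacet
facet normal -0.540 0.749 -0.384
outer loop
vertex 2.702 -2.284 1.012
vertex 1.83 -2.936 0.967
vertex 1.777 -2.075 2.719
endloop
endfacet
facet normal 0.497 -0.623 -0.604
outer loop
vertex 1.83 -2.936 0.967
vertex 2.583 -3.085 1.741
vertex 1.711 -3.737 1.696
endloop
endfacet
facet normal -0.994 0.083 -0.071
outer loop
vertex 1.83 -2.936 0.967
vertex 1.711 -3.737 1.696
vertex 1.777 -2.075 2.719
endloop
endfacet
facet normal 0.497 -0.624 -0.603
outer loop
vertex 1.711 -3.737 1.696
vertex 2.583 -3.085 1.741
vertex 2.464 -3.886 2.471
endloop
endfacet
facet normal -0.704 -0.352 0.617
outer loop
vertex 1.711 -3.737 1.696
vertex 2.464 -3.886 2.471
vertex 1.777 -2.075 2.719
endloop
endfacet
facet normal 0.498 -0.623 -0.603
outer loop
vertex 2.464 -3.886 2.471
vertex 2.583 -3.085 1.741
vertex 3.336 -3.233 2.516
endloop
endfacet
facet normal 0.039 -0.121 0.992
outer loop
vertex 2.464 -3.886 2.471
vertex 3.336 -3.233 2.516
vertex 1.777 -2.075 2.719
endloop
endfacet

endsolid


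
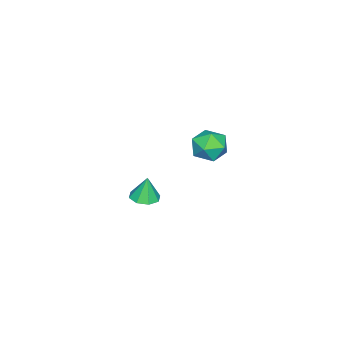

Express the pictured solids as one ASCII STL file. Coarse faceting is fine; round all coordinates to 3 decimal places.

solid 
facet normal 0.080 -0.084 -0.993
outer loop
vertex -1.481 -2.279 -4.409
vertex -2.114 -1.579 -4.519
vertex -1.168 -1.623 -4.439
endloop
endfacet
facet normal 0.756 -0.335 0.562
outer loop
vertex -1.481 -2.279 -4.409
vertex -1.168 -1.623 -4.439
vertex -2.246 -1.441 -2.881
endloop
endfacet
facet normal 0.080 -0.084 -0.993
outer loop
vertex -1.168 -1.623 -4.439
vertex -2.114 -1.579 -4.519
vertex -1.409 -0.941 -4.516
endloop
endfacet
facet normal 0.792 0.337 0.509
outer loop
vertex -1.168 -1.623 -4.439
vertex -1.409 -0.941 -4.516
vertex -2.246 -1.441 -2.881
endloop
endfacet
facet normal 0.080 -0.084 -0.993
outer loop
vertex -1.409 -0.941 -4.516
vertex -2.114 -1.579 -4.519
vertex -2.063 -0.633 -4.595
endloop
endfacet
facet normal 0.342 0.836 0.430
outer loop
vertex -1.409 -0.941 -4.516
vertex -2.063 -0.633 -4.595
vertex -2.246 -1.441 -2.881
endloop
endfacet
facet normal 0.080 -0.084 -0.993
outer loop
vertex -2.063 -0.633 -4.595
vertex -2.114 -1.579 -4.519
vertex -2.746 -0.879 -4.629
endloop
endfacet
facet normal -0.331 0.867 0.373
outer loop
vertex -2.063 -0.633 -4.595
vertex -2.746 -0.879 -4.629
vertex -2.246 -1.441 -2.881
endloop
endfacet
facet normal 0.081 -0.083 -0.993
outer loop
vertex -2.746 -0.879 -4.629
vertex -2.114 -1.579 -4.519
vertex -3.059 -1.534 -4.6
endloop
endfacet
facet normal -0.831 0.414 0.371
outer loop
vertex -2.746 -0.879 -4.629
vertex -3.059 -1.534 -4.6
vertex -2.246 -1.441 -2.881
endloop
endfacet
facet normal 0.081 -0.083 -0.993
outer loop
vertex -3.059 -1.534 -4.6
vertex -2.114 -1.579 -4.519
vertex -2.818 -2.216 -4.523
endloop
endfacet
facet normal -0.868 -0.259 0.424
outer loop
vertex -3.059 -1.534 -4.6
vertex -2.818 -2.216 -4.523
vertex -2.246 -1.441 -2.881
endloop
endfacet
facet normal 0.081 -0.083 -0.993
outer loop
vertex -2.818 -2.216 -4.523
vertex -2.114 -1.579 -4.519
vertex -2.164 -2.524 -4.444
endloop
endfacet
facet normal -0.417 -0.757 0.503
outer loop
vertex -2.818 -2.216 -4.523
vertex -2.164 -2.524 -4.444
vertex -2.246 -1.441 -2.881
endloop
endfacet
facet normal 0.081 -0.083 -0.993
outer loop
vertex -2.164 -2.524 -4.444
vertex -2.114 -1.579 -4.519
vertex -1.481 -2.279 -4.409
endloop
endfacet
facet normal 0.254 -0.789 0.560
outer loop
vertex -2.164 -2.524 -4.444
vertex -1.481 -2.279 -4.409
vertex -2.246 -1.441 -2.881
endloop
endfacet
facet normal -0.862 0.481 -0.159
outer loop
vertex 0.46 4.8 3.14
vertex -0.128 3.813 3.345
vertex 0.115 4.54 4.225
endloop
endfacet
facet normal -0.368 0.924 0.104
outer loop
vertex 0.46 4.8 3.14
vertex 0.115 4.54 4.225
vertex 1.179 4.985 4.041
endloop
endfacet
facet normal 0.189 0.921 -0.340
outer loop
vertex 0.46 4.8 3.14
vertex 1.179 4.985 4.041
vertex 1.593 4.533 3.048
endloop
endfacet
facet normal 0.041 0.476 -0.879
outer loop
vertex 0.46 4.8 3.14
vertex 1.593 4.533 3.048
vertex 0.785 3.808 2.618
endloop
endfacet
facet normal -0.609 0.204 -0.766
outer loop
vertex 0.46 4.8 3.14
vertex 0.785 3.808 2.618
vertex -0.128 3.813 3.345
endloop
endfacet
facet normal -0.151 0.664 0.733
outer loop
vertex 1.179 4.985 4.041
vertex 0.115 4.54 4.225
vertex 1.035 4.112 4.802
endloop
endfacet
facet normal -0.950 -0.053 0.306
outer loop
vertex 0.115 4.54 4.225
vertex -0.128 3.813 3.345
vertex 0.227 3.387 4.372
endloop
endfacet
facet normal -0.541 -0.500 -0.676
outer loop
vertex -0.128 3.813 3.345
vertex 0.785 3.808 2.618
vertex 0.641 2.935 3.379
endloop
endfacet
facet normal 0.510 -0.060 -0.858
outer loop
vertex 0.785 3.808 2.618
vertex 1.593 4.533 3.048
vertex 1.705 3.38 3.195
endloop
endfacet
facet normal 0.752 0.659 0.013
outer loop
vertex 1.593 4.533 3.048
vertex 1.179 4.985 4.041
vertex 1.948 4.107 4.075
endloop
endfacet
facet normal -0.041 -0.476 0.879
outer loop
vertex 1.36 3.12 4.28
vertex 1.035 4.112 4.802
vertex 0.227 3.387 4.372
endloop
endfacet
facet normal -0.189 -0.921 0.340
outer loop
vertex 1.36 3.12 4.28
vertex 0.227 3.387 4.372
vertex 0.641 2.935 3.379
endloop
endfacet
facet normal 0.368 -0.924 -0.104
outer loop
vertex 1.36 3.12 4.28
vertex 0.641 2.935 3.379
vertex 1.705 3.38 3.195
endloop
endfacet
facet normal 0.862 -0.481 0.159
outer loop
vertex 1.36 3.12 4.28
vertex 1.705 3.38 3.195
vertex 1.948 4.107 4.075
endloop
endfacet
facet normal 0.609 -0.204 0.766
outer loop
vertex 1.36 3.12 4.28
vertex 1.948 4.107 4.075
vertex 1.035 4.112 4.802
endloop
endfacet
facet normal -0.510 0.060 0.858
outer loop
vertex 0.227 3.387 4.372
vertex 1.035 4.112 4.802
vertex 0.115 4.54 4.225
endloop
endfacet
facet normal -0.752 -0.659 -0.013
outer loop
vertex 0.641 2.935 3.379
vertex 0.227 3.387 4.372
vertex -0.128 3.813 3.345
endloop
endfacet
facet normal 0.151 -0.664 -0.733
outer loop
vertex 1.705 3.38 3.195
vertex 0.641 2.935 3.379
vertex 0.785 3.808 2.618
endloop
endfacet
facet normal 0.950 0.053 -0.306
outer loop
vertex 1.948 4.107 4.075
vertex 1.705 3.38 3.195
vertex 1.593 4.533 3.048
endloop
endfacet
facet normal 0.541 0.500 0.676
outer loop
vertex 1.035 4.112 4.802
vertex 1.948 4.107 4.075
vertex 1.179 4.985 4.041
endloop
endfacet

endsolid


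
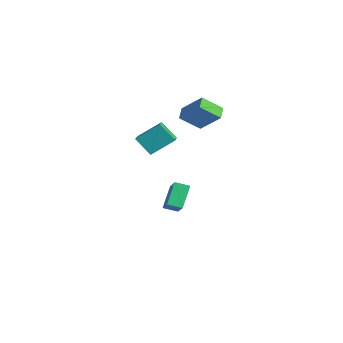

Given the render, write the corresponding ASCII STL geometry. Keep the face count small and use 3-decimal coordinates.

solid 
facet normal -0.436 0.511 0.741
outer loop
vertex -0.309 0.665 -2.456
vertex 0.123 1.459 -2.749
vertex -1.505 0.976 -3.375
endloop
endfacet
facet normal -0.455 -0.835 0.309
outer loop
vertex -0.743 0.081 -4.671
vertex -0.309 0.665 -2.456
vertex -1.505 0.976 -3.375
endloop
endfacet
facet normal -0.436 0.511 0.741
outer loop
vertex -1.505 0.976 -3.375
vertex 0.123 1.459 -2.749
vertex -1.073 1.77 -3.668
endloop
endfacet
facet normal -0.777 0.202 -0.596
outer loop
vertex -1.073 1.77 -3.668
vertex -0.743 0.081 -4.671
vertex -1.505 0.976 -3.375
endloop
endfacet
facet normal 0.777 -0.202 0.596
outer loop
vertex -0.309 0.665 -2.456
vertex 0.885 0.564 -4.045
vertex 0.123 1.459 -2.749
endloop
endfacet
facet normal -0.455 -0.835 0.309
outer loop
vertex 0.453 -0.23 -3.752
vertex -0.309 0.665 -2.456
vertex -0.743 0.081 -4.671
endloop
endfacet
facet normal 0.777 -0.202 0.596
outer loop
vertex 0.453 -0.23 -3.752
vertex 0.885 0.564 -4.045
vertex -0.309 0.665 -2.456
endloop
endfacet
facet normal 0.455 0.835 -0.309
outer loop
vertex 0.123 1.459 -2.749
vertex 0.885 0.564 -4.045
vertex -1.073 1.77 -3.668
endloop
endfacet
facet normal -0.777 0.202 -0.596
outer loop
vertex -0.311 0.875 -4.964
vertex -0.743 0.081 -4.671
vertex -1.073 1.77 -3.668
endloop
endfacet
facet normal 0.455 0.835 -0.309
outer loop
vertex -1.073 1.77 -3.668
vertex 0.885 0.564 -4.045
vertex -0.311 0.875 -4.964
endloop
endfacet
facet normal 0.436 -0.511 -0.741
outer loop
vertex -0.311 0.875 -4.964
vertex 0.453 -0.23 -3.752
vertex -0.743 0.081 -4.671
endloop
endfacet
facet normal 0.436 -0.511 -0.741
outer loop
vertex 0.885 0.564 -4.045
vertex 0.453 -0.23 -3.752
vertex -0.311 0.875 -4.964
endloop
endfacet
facet normal -0.671 -0.346 -0.655
outer loop
vertex -0.209 0.901 2.834
vertex -0.887 1.415 3.257
vertex 0.112 2.127 1.858
endloop
endfacet
facet normal 0.714 -0.541 -0.445
outer loop
vertex 1.387 2.785 3.103
vertex -0.209 0.901 2.834
vertex 0.112 2.127 1.858
endloop
endfacet
facet normal -0.671 -0.347 -0.656
outer loop
vertex 0.112 2.127 1.858
vertex -0.887 1.415 3.257
vertex -0.566 2.641 2.28
endloop
endfacet
facet normal 0.201 0.766 -0.611
outer loop
vertex -0.566 2.641 2.28
vertex 1.387 2.785 3.103
vertex 0.112 2.127 1.858
endloop
endfacet
facet normal -0.200 -0.766 0.610
outer loop
vertex -0.209 0.901 2.834
vertex 0.388 2.073 4.502
vertex -0.887 1.415 3.257
endloop
endfacet
facet normal 0.714 -0.541 -0.445
outer loop
vertex 1.066 1.559 4.08
vertex -0.209 0.901 2.834
vertex 1.387 2.785 3.103
endloop
endfacet
facet normal -0.201 -0.766 0.610
outer loop
vertex 1.066 1.559 4.08
vertex 0.388 2.073 4.502
vertex -0.209 0.901 2.834
endloop
endfacet
facet normal -0.714 0.541 0.445
outer loop
vertex -0.887 1.415 3.257
vertex 0.388 2.073 4.502
vertex -0.566 2.641 2.28
endloop
endfacet
facet normal 0.201 0.767 -0.610
outer loop
vertex 0.709 3.299 3.526
vertex 1.387 2.785 3.103
vertex -0.566 2.641 2.28
endloop
endfacet
facet normal -0.714 0.541 0.445
outer loop
vertex -0.566 2.641 2.28
vertex 0.388 2.073 4.502
vertex 0.709 3.299 3.526
endloop
endfacet
facet normal 0.671 0.346 0.655
outer loop
vertex 0.709 3.299 3.526
vertex 1.066 1.559 4.08
vertex 1.387 2.785 3.103
endloop
endfacet
facet normal 0.671 0.346 0.656
outer loop
vertex 0.388 2.073 4.502
vertex 1.066 1.559 4.08
vertex 0.709 3.299 3.526
endloop
endfacet
facet normal -0.820 0.484 -0.307
outer loop
vertex 2.694 -1.687 4.182
vertex 3.425 -1.112 3.135
vertex 2.296 -2.993 3.186
endloop
endfacet
facet normal -0.522 -0.411 0.747
outer loop
vertex 3.575 -3.748 3.665
vertex 2.694 -1.687 4.182
vertex 2.296 -2.993 3.186
endloop
endfacet
facet normal -0.820 0.484 -0.307
outer loop
vertex 2.296 -2.993 3.186
vertex 3.425 -1.112 3.135
vertex 3.027 -2.418 2.139
endloop
endfacet
facet normal -0.236 -0.773 -0.589
outer loop
vertex 3.027 -2.418 2.139
vertex 3.575 -3.748 3.665
vertex 2.296 -2.993 3.186
endloop
endfacet
facet normal 0.236 0.773 0.589
outer loop
vertex 2.694 -1.687 4.182
vertex 4.704 -1.867 3.614
vertex 3.425 -1.112 3.135
endloop
endfacet
facet normal -0.522 -0.411 0.747
outer loop
vertex 3.973 -2.442 4.661
vertex 2.694 -1.687 4.182
vertex 3.575 -3.748 3.665
endloop
endfacet
facet normal 0.236 0.773 0.589
outer loop
vertex 3.973 -2.442 4.661
vertex 4.704 -1.867 3.614
vertex 2.694 -1.687 4.182
endloop
endfacet
facet normal 0.522 0.411 -0.747
outer loop
vertex 3.425 -1.112 3.135
vertex 4.704 -1.867 3.614
vertex 3.027 -2.418 2.139
endloop
endfacet
facet normal -0.236 -0.773 -0.589
outer loop
vertex 4.306 -3.173 2.618
vertex 3.575 -3.748 3.665
vertex 3.027 -2.418 2.139
endloop
endfacet
facet normal 0.522 0.411 -0.747
outer loop
vertex 3.027 -2.418 2.139
vertex 4.704 -1.867 3.614
vertex 4.306 -3.173 2.618
endloop
endfacet
facet normal 0.820 -0.484 0.307
outer loop
vertex 4.306 -3.173 2.618
vertex 3.973 -2.442 4.661
vertex 3.575 -3.748 3.665
endloop
endfacet
facet normal 0.820 -0.484 0.307
outer loop
vertex 4.704 -1.867 3.614
vertex 3.973 -2.442 4.661
vertex 4.306 -3.173 2.618
endloop
endfacet

endsolid


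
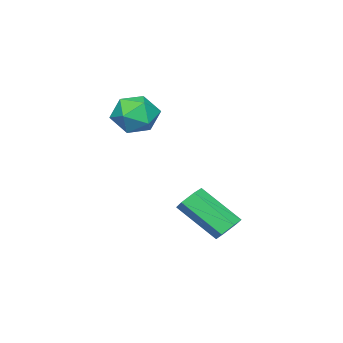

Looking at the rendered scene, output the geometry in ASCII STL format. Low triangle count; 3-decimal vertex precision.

solid 
facet normal -0.023 0.027 0.999
outer loop
vertex -0.638 0.82 4.683
vertex -1.436 0.202 4.681
vertex -0.502 -0.18 4.713
endloop
endfacet
facet normal 0.642 0.110 0.759
outer loop
vertex -0.638 0.82 4.683
vertex -0.502 -0.18 4.713
vertex 0.09 0.393 4.129
endloop
endfacet
facet normal 0.652 0.682 0.331
outer loop
vertex -0.638 0.82 4.683
vertex 0.09 0.393 4.129
vertex -0.479 1.128 3.735
endloop
endfacet
facet normal -0.008 0.951 0.308
outer loop
vertex -0.638 0.82 4.683
vertex -0.479 1.128 3.735
vertex -1.421 1.01 4.076
endloop
endfacet
facet normal -0.426 0.547 0.721
outer loop
vertex -0.638 0.82 4.683
vertex -1.421 1.01 4.076
vertex -1.436 0.202 4.681
endloop
endfacet
facet normal 0.808 -0.462 0.366
outer loop
vertex 0.09 0.393 4.129
vertex -0.502 -0.18 4.713
vertex -0.259 -0.49 3.784
endloop
endfacet
facet normal -0.270 -0.597 0.755
outer loop
vertex -0.502 -0.18 4.713
vertex -1.436 0.202 4.681
vertex -1.201 -0.608 4.125
endloop
endfacet
facet normal -0.921 0.245 0.304
outer loop
vertex -1.436 0.202 4.681
vertex -1.421 1.01 4.076
vertex -1.77 0.127 3.731
endloop
endfacet
facet normal -0.244 0.899 -0.364
outer loop
vertex -1.421 1.01 4.076
vertex -0.479 1.128 3.735
vertex -1.178 0.7 3.147
endloop
endfacet
facet normal 0.824 0.463 -0.326
outer loop
vertex -0.479 1.128 3.735
vertex 0.09 0.393 4.129
vertex -0.244 0.318 3.179
endloop
endfacet
facet normal 0.008 -0.951 -0.308
outer loop
vertex -1.042 -0.3 3.177
vertex -0.259 -0.49 3.784
vertex -1.201 -0.608 4.125
endloop
endfacet
facet normal -0.652 -0.682 -0.331
outer loop
vertex -1.042 -0.3 3.177
vertex -1.201 -0.608 4.125
vertex -1.77 0.127 3.731
endloop
endfacet
facet normal -0.642 -0.110 -0.759
outer loop
vertex -1.042 -0.3 3.177
vertex -1.77 0.127 3.731
vertex -1.178 0.7 3.147
endloop
endfacet
facet normal 0.023 -0.027 -0.999
outer loop
vertex -1.042 -0.3 3.177
vertex -1.178 0.7 3.147
vertex -0.244 0.318 3.179
endloop
endfacet
facet normal 0.426 -0.547 -0.721
outer loop
vertex -1.042 -0.3 3.177
vertex -0.244 0.318 3.179
vertex -0.259 -0.49 3.784
endloop
endfacet
facet normal 0.244 -0.899 0.364
outer loop
vertex -1.201 -0.608 4.125
vertex -0.259 -0.49 3.784
vertex -0.502 -0.18 4.713
endloop
endfacet
facet normal -0.824 -0.463 0.326
outer loop
vertex -1.77 0.127 3.731
vertex -1.201 -0.608 4.125
vertex -1.436 0.202 4.681
endloop
endfacet
facet normal -0.808 0.462 -0.366
outer loop
vertex -1.178 0.7 3.147
vertex -1.77 0.127 3.731
vertex -1.421 1.01 4.076
endloop
endfacet
facet normal 0.270 0.597 -0.755
outer loop
vertex -0.244 0.318 3.179
vertex -1.178 0.7 3.147
vertex -0.479 1.128 3.735
endloop
endfacet
facet normal 0.921 -0.245 -0.304
outer loop
vertex -0.259 -0.49 3.784
vertex -0.244 0.318 3.179
vertex 0.09 0.393 4.129
endloop
endfacet
facet normal -0.130 0.759 -0.638
outer loop
vertex -0.242 4.488 -0.969
vertex -0.873 4.382 -0.967
vertex -0.615 4.784 -0.541
endloop
endfacet
facet normal 0.802 0.458 0.383
outer loop
vertex -0.242 4.488 -0.969
vertex -0.615 4.784 -0.541
vertex 0.024 2.924 0.345
endloop
endfacet
facet normal 0.802 0.458 0.383
outer loop
vertex 0.024 2.924 0.345
vertex -0.615 4.784 -0.541
vertex -0.349 3.22 0.773
endloop
endfacet
facet normal 0.130 -0.759 0.638
outer loop
vertex 0.024 2.924 0.345
vertex -0.349 3.22 0.773
vertex -0.607 2.818 0.347
endloop
endfacet
facet normal -0.130 0.759 -0.638
outer loop
vertex -0.615 4.784 -0.541
vertex -0.873 4.382 -0.967
vertex -1.246 4.678 -0.539
endloop
endfacet
facet normal -0.103 0.629 0.770
outer loop
vertex -0.615 4.784 -0.541
vertex -1.246 4.678 -0.539
vertex -0.349 3.22 0.773
endloop
endfacet
facet normal -0.103 0.629 0.770
outer loop
vertex -0.349 3.22 0.773
vertex -1.246 4.678 -0.539
vertex -0.98 3.114 0.775
endloop
endfacet
facet normal 0.130 -0.759 0.638
outer loop
vertex -0.349 3.22 0.773
vertex -0.98 3.114 0.775
vertex -0.607 2.818 0.347
endloop
endfacet
facet normal -0.130 0.759 -0.638
outer loop
vertex -1.246 4.678 -0.539
vertex -0.873 4.382 -0.967
vertex -1.504 4.276 -0.965
endloop
endfacet
facet normal -0.906 0.171 0.387
outer loop
vertex -1.246 4.678 -0.539
vertex -1.504 4.276 -0.965
vertex -0.98 3.114 0.775
endloop
endfacet
facet normal -0.906 0.171 0.387
outer loop
vertex -0.98 3.114 0.775
vertex -1.504 4.276 -0.965
vertex -1.238 2.712 0.349
endloop
endfacet
facet normal 0.130 -0.759 0.638
outer loop
vertex -0.98 3.114 0.775
vertex -1.238 2.712 0.349
vertex -0.607 2.818 0.347
endloop
endfacet
facet normal -0.130 0.759 -0.638
outer loop
vertex -1.504 4.276 -0.965
vertex -0.873 4.382 -0.967
vertex -1.131 3.98 -1.393
endloop
endfacet
facet normal -0.802 -0.458 -0.383
outer loop
vertex -1.504 4.276 -0.965
vertex -1.131 3.98 -1.393
vertex -1.238 2.712 0.349
endloop
endfacet
facet normal -0.802 -0.458 -0.383
outer loop
vertex -1.238 2.712 0.349
vertex -1.131 3.98 -1.393
vertex -0.865 2.416 -0.079
endloop
endfacet
facet normal 0.130 -0.759 0.638
outer loop
vertex -1.238 2.712 0.349
vertex -0.865 2.416 -0.079
vertex -0.607 2.818 0.347
endloop
endfacet
facet normal -0.130 0.759 -0.638
outer loop
vertex -1.131 3.98 -1.393
vertex -0.873 4.382 -0.967
vertex -0.5 4.086 -1.395
endloop
endfacet
facet normal 0.103 -0.629 -0.770
outer loop
vertex -1.131 3.98 -1.393
vertex -0.5 4.086 -1.395
vertex -0.865 2.416 -0.079
endloop
endfacet
facet normal 0.103 -0.629 -0.770
outer loop
vertex -0.865 2.416 -0.079
vertex -0.5 4.086 -1.395
vertex -0.234 2.522 -0.081
endloop
endfacet
facet normal 0.130 -0.759 0.638
outer loop
vertex -0.865 2.416 -0.079
vertex -0.234 2.522 -0.081
vertex -0.607 2.818 0.347
endloop
endfacet
facet normal -0.130 0.759 -0.638
outer loop
vertex -0.5 4.086 -1.395
vertex -0.873 4.382 -0.967
vertex -0.242 4.488 -0.969
endloop
endfacet
facet normal 0.906 -0.171 -0.387
outer loop
vertex -0.5 4.086 -1.395
vertex -0.242 4.488 -0.969
vertex -0.234 2.522 -0.081
endloop
endfacet
facet normal 0.906 -0.171 -0.387
outer loop
vertex -0.234 2.522 -0.081
vertex -0.242 4.488 -0.969
vertex 0.024 2.924 0.345
endloop
endfacet
facet normal 0.130 -0.759 0.638
outer loop
vertex -0.234 2.522 -0.081
vertex 0.024 2.924 0.345
vertex -0.607 2.818 0.347
endloop
endfacet

endsolid


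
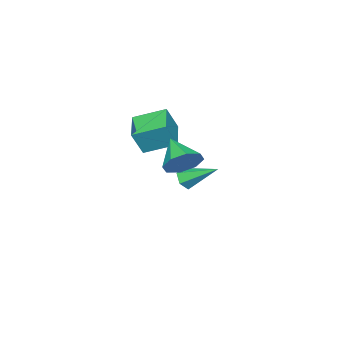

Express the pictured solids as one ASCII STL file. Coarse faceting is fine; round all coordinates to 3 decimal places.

solid 
facet normal 0.394 0.742 -0.542
outer loop
vertex 3.827 1.642 2.758
vertex 2.979 2.148 2.834
vertex 3.812 2.094 3.366
endloop
endfacet
facet normal 0.626 -0.618 0.475
outer loop
vertex 3.827 1.642 2.758
vertex 3.812 2.094 3.366
vertex 2.301 0.872 3.766
endloop
endfacet
facet normal 0.395 0.741 -0.543
outer loop
vertex 3.812 2.094 3.366
vertex 2.979 2.148 2.834
vertex 3.31 2.578 3.662
endloop
endfacet
facet normal 0.376 -0.167 0.911
outer loop
vertex 3.812 2.094 3.366
vertex 3.31 2.578 3.662
vertex 2.301 0.872 3.766
endloop
endfacet
facet normal 0.394 0.742 -0.543
outer loop
vertex 3.31 2.578 3.662
vertex 2.979 2.148 2.834
vertex 2.613 2.81 3.473
endloop
endfacet
facet normal -0.202 0.178 0.963
outer loop
vertex 3.31 2.578 3.662
vertex 2.613 2.81 3.473
vertex 2.301 0.872 3.766
endloop
endfacet
facet normal 0.394 0.742 -0.543
outer loop
vertex 2.613 2.81 3.473
vertex 2.979 2.148 2.834
vertex 2.131 2.654 2.91
endloop
endfacet
facet normal -0.771 0.215 0.600
outer loop
vertex 2.613 2.81 3.473
vertex 2.131 2.654 2.91
vertex 2.301 0.872 3.766
endloop
endfacet
facet normal 0.394 0.742 -0.542
outer loop
vertex 2.131 2.654 2.91
vertex 2.979 2.148 2.834
vertex 2.146 2.202 2.302
endloop
endfacet
facet normal -0.996 -0.079 0.034
outer loop
vertex 2.131 2.654 2.91
vertex 2.146 2.202 2.302
vertex 2.301 0.872 3.766
endloop
endfacet
facet normal 0.394 0.743 -0.542
outer loop
vertex 2.146 2.202 2.302
vertex 2.979 2.148 2.834
vertex 2.648 1.719 2.005
endloop
endfacet
facet normal -0.747 -0.529 -0.402
outer loop
vertex 2.146 2.202 2.302
vertex 2.648 1.719 2.005
vertex 2.301 0.872 3.766
endloop
endfacet
facet normal 0.394 0.743 -0.542
outer loop
vertex 2.648 1.719 2.005
vertex 2.979 2.148 2.834
vertex 3.345 1.487 2.194
endloop
endfacet
facet normal -0.168 -0.875 -0.454
outer loop
vertex 2.648 1.719 2.005
vertex 3.345 1.487 2.194
vertex 2.301 0.872 3.766
endloop
endfacet
facet normal 0.395 0.743 -0.541
outer loop
vertex 3.345 1.487 2.194
vertex 2.979 2.148 2.834
vertex 3.827 1.642 2.758
endloop
endfacet
facet normal 0.400 -0.912 -0.091
outer loop
vertex 3.345 1.487 2.194
vertex 3.827 1.642 2.758
vertex 2.301 0.872 3.766
endloop
endfacet
facet normal -0.491 0.794 0.360
outer loop
vertex -1.971 -2.704 3.17
vertex -0.632 -1.68 2.737
vertex -2.576 -2.475 1.839
endloop
endfacet
facet normal -0.770 -0.588 0.249
outer loop
vertex -1.708 -3.88 1.203
vertex -1.971 -2.704 3.17
vertex -2.576 -2.475 1.839
endloop
endfacet
facet normal -0.491 0.793 0.360
outer loop
vertex -2.576 -2.475 1.839
vertex -0.632 -1.68 2.737
vertex -1.238 -1.451 1.406
endloop
endfacet
facet normal -0.409 0.154 -0.899
outer loop
vertex -1.238 -1.451 1.406
vertex -1.708 -3.88 1.203
vertex -2.576 -2.475 1.839
endloop
endfacet
facet normal 0.409 -0.154 0.899
outer loop
vertex -1.971 -2.704 3.17
vertex 0.236 -3.085 2.101
vertex -0.632 -1.68 2.737
endloop
endfacet
facet normal -0.769 -0.588 0.249
outer loop
vertex -1.102 -4.109 2.534
vertex -1.971 -2.704 3.17
vertex -1.708 -3.88 1.203
endloop
endfacet
facet normal 0.409 -0.154 0.899
outer loop
vertex -1.102 -4.109 2.534
vertex 0.236 -3.085 2.101
vertex -1.971 -2.704 3.17
endloop
endfacet
facet normal 0.769 0.588 -0.249
outer loop
vertex -0.632 -1.68 2.737
vertex 0.236 -3.085 2.101
vertex -1.238 -1.451 1.406
endloop
endfacet
facet normal -0.409 0.154 -0.899
outer loop
vertex -0.369 -2.856 0.77
vertex -1.708 -3.88 1.203
vertex -1.238 -1.451 1.406
endloop
endfacet
facet normal 0.769 0.588 -0.249
outer loop
vertex -1.238 -1.451 1.406
vertex 0.236 -3.085 2.101
vertex -0.369 -2.856 0.77
endloop
endfacet
facet normal 0.491 -0.794 -0.360
outer loop
vertex -0.369 -2.856 0.77
vertex -1.102 -4.109 2.534
vertex -1.708 -3.88 1.203
endloop
endfacet
facet normal 0.491 -0.794 -0.360
outer loop
vertex 0.236 -3.085 2.101
vertex -1.102 -4.109 2.534
vertex -0.369 -2.856 0.77
endloop
endfacet
facet normal 0.194 -0.840 -0.507
outer loop
vertex -2.894 -2.815 -1.555
vertex -3.323 -2.612 -2.055
vertex -2.655 -2.441 -2.083
endloop
endfacet
facet normal 0.826 0.211 0.523
outer loop
vertex -2.894 -2.815 -1.555
vertex -2.655 -2.441 -2.083
vertex -3.717 -0.908 -1.025
endloop
endfacet
facet normal 0.194 -0.839 -0.508
outer loop
vertex -2.655 -2.441 -2.083
vertex -3.323 -2.612 -2.055
vertex -3.085 -2.237 -2.584
endloop
endfacet
facet normal 0.673 0.675 -0.303
outer loop
vertex -2.655 -2.441 -2.083
vertex -3.085 -2.237 -2.584
vertex -3.717 -0.908 -1.025
endloop
endfacet
facet normal 0.195 -0.839 -0.507
outer loop
vertex -3.085 -2.237 -2.584
vertex -3.323 -2.612 -2.055
vertex -3.753 -2.409 -2.556
endloop
endfacet
facet normal -0.209 0.701 -0.682
outer loop
vertex -3.085 -2.237 -2.584
vertex -3.753 -2.409 -2.556
vertex -3.717 -0.908 -1.025
endloop
endfacet
facet normal 0.194 -0.840 -0.507
outer loop
vertex -3.753 -2.409 -2.556
vertex -3.323 -2.612 -2.055
vertex -3.991 -2.783 -2.027
endloop
endfacet
facet normal -0.936 0.263 -0.235
outer loop
vertex -3.753 -2.409 -2.556
vertex -3.991 -2.783 -2.027
vertex -3.717 -0.908 -1.025
endloop
endfacet
facet normal 0.193 -0.839 -0.509
outer loop
vertex -3.991 -2.783 -2.027
vertex -3.323 -2.612 -2.055
vertex -3.561 -2.987 -1.527
endloop
endfacet
facet normal -0.782 -0.201 0.590
outer loop
vertex -3.991 -2.783 -2.027
vertex -3.561 -2.987 -1.527
vertex -3.717 -0.908 -1.025
endloop
endfacet
facet normal 0.195 -0.839 -0.508
outer loop
vertex -3.561 -2.987 -1.527
vertex -3.323 -2.612 -2.055
vertex -2.894 -2.815 -1.555
endloop
endfacet
facet normal 0.099 -0.227 0.969
outer loop
vertex -3.561 -2.987 -1.527
vertex -2.894 -2.815 -1.555
vertex -3.717 -0.908 -1.025
endloop
endfacet

endsolid


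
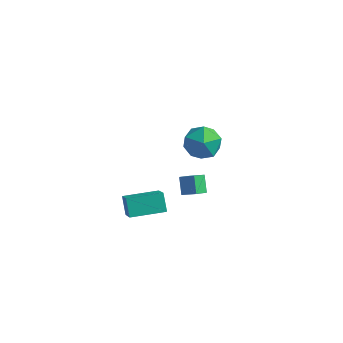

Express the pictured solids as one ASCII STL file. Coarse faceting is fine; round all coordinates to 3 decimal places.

solid 
facet normal 0.345 0.655 0.672
outer loop
vertex 2.053 0.959 3.882
vertex 1.893 0.25 4.656
vertex 2.825 0.28 4.148
endloop
endfacet
facet normal 0.653 0.756 0.036
outer loop
vertex 2.053 0.959 3.882
vertex 2.825 0.28 4.148
vertex 2.634 0.493 3.125
endloop
endfacet
facet normal 0.137 0.887 -0.441
outer loop
vertex 2.053 0.959 3.882
vertex 2.634 0.493 3.125
vertex 1.585 0.594 3.002
endloop
endfacet
facet normal -0.489 0.867 -0.100
outer loop
vertex 2.053 0.959 3.882
vertex 1.585 0.594 3.002
vertex 1.126 0.444 3.948
endloop
endfacet
facet normal -0.360 0.724 0.589
outer loop
vertex 2.053 0.959 3.882
vertex 1.126 0.444 3.948
vertex 1.893 0.25 4.656
endloop
endfacet
facet normal 0.977 0.149 -0.151
outer loop
vertex 2.634 0.493 3.125
vertex 2.825 0.28 4.148
vertex 2.834 -0.504 3.432
endloop
endfacet
facet normal 0.479 -0.015 0.878
outer loop
vertex 2.825 0.28 4.148
vertex 1.893 0.25 4.656
vertex 2.375 -0.654 4.378
endloop
endfacet
facet normal -0.662 0.096 0.743
outer loop
vertex 1.893 0.25 4.656
vertex 1.126 0.444 3.948
vertex 1.326 -0.553 4.255
endloop
endfacet
facet normal -0.869 0.328 -0.370
outer loop
vertex 1.126 0.444 3.948
vertex 1.585 0.594 3.002
vertex 1.135 -0.34 3.232
endloop
endfacet
facet normal 0.143 0.360 -0.922
outer loop
vertex 1.585 0.594 3.002
vertex 2.634 0.493 3.125
vertex 2.067 -0.31 2.724
endloop
endfacet
facet normal 0.489 -0.867 0.100
outer loop
vertex 1.907 -1.019 3.498
vertex 2.834 -0.504 3.432
vertex 2.375 -0.654 4.378
endloop
endfacet
facet normal -0.137 -0.887 0.441
outer loop
vertex 1.907 -1.019 3.498
vertex 2.375 -0.654 4.378
vertex 1.326 -0.553 4.255
endloop
endfacet
facet normal -0.653 -0.756 -0.036
outer loop
vertex 1.907 -1.019 3.498
vertex 1.326 -0.553 4.255
vertex 1.135 -0.34 3.232
endloop
endfacet
facet normal -0.345 -0.655 -0.672
outer loop
vertex 1.907 -1.019 3.498
vertex 1.135 -0.34 3.232
vertex 2.067 -0.31 2.724
endloop
endfacet
facet normal 0.360 -0.724 -0.589
outer loop
vertex 1.907 -1.019 3.498
vertex 2.067 -0.31 2.724
vertex 2.834 -0.504 3.432
endloop
endfacet
facet normal 0.869 -0.328 0.370
outer loop
vertex 2.375 -0.654 4.378
vertex 2.834 -0.504 3.432
vertex 2.825 0.28 4.148
endloop
endfacet
facet normal -0.143 -0.360 0.922
outer loop
vertex 1.326 -0.553 4.255
vertex 2.375 -0.654 4.378
vertex 1.893 0.25 4.656
endloop
endfacet
facet normal -0.977 -0.149 0.151
outer loop
vertex 1.135 -0.34 3.232
vertex 1.326 -0.553 4.255
vertex 1.126 0.444 3.948
endloop
endfacet
facet normal -0.479 0.015 -0.878
outer loop
vertex 2.067 -0.31 2.724
vertex 1.135 -0.34 3.232
vertex 1.585 0.594 3.002
endloop
endfacet
facet normal 0.662 -0.096 -0.743
outer loop
vertex 2.834 -0.504 3.432
vertex 2.067 -0.31 2.724
vertex 2.634 0.493 3.125
endloop
endfacet
facet normal -0.433 0.568 0.700
outer loop
vertex -0.437 2.107 -2.268
vertex 0.37 2.155 -1.808
vertex -0.224 2.822 -2.716
endloop
endfacet
facet normal -0.868 -0.051 -0.494
outer loop
vertex 0.23 2.225 -3.452
vertex -0.437 2.107 -2.268
vertex -0.224 2.822 -2.716
endloop
endfacet
facet normal -0.431 0.569 0.700
outer loop
vertex -0.224 2.822 -2.716
vertex 0.37 2.155 -1.808
vertex 0.583 2.869 -2.257
endloop
endfacet
facet normal 0.245 0.821 -0.515
outer loop
vertex 0.583 2.869 -2.257
vertex 0.23 2.225 -3.452
vertex -0.224 2.822 -2.716
endloop
endfacet
facet normal -0.245 -0.821 0.515
outer loop
vertex -0.437 2.107 -2.268
vertex 0.824 1.558 -2.544
vertex 0.37 2.155 -1.808
endloop
endfacet
facet normal -0.868 -0.052 -0.494
outer loop
vertex 0.017 1.511 -3.003
vertex -0.437 2.107 -2.268
vertex 0.23 2.225 -3.452
endloop
endfacet
facet normal -0.245 -0.822 0.515
outer loop
vertex 0.017 1.511 -3.003
vertex 0.824 1.558 -2.544
vertex -0.437 2.107 -2.268
endloop
endfacet
facet normal 0.868 0.052 0.494
outer loop
vertex 0.37 2.155 -1.808
vertex 0.824 1.558 -2.544
vertex 0.583 2.869 -2.257
endloop
endfacet
facet normal 0.245 0.822 -0.515
outer loop
vertex 1.037 2.273 -2.992
vertex 0.23 2.225 -3.452
vertex 0.583 2.869 -2.257
endloop
endfacet
facet normal 0.868 0.051 0.494
outer loop
vertex 0.583 2.869 -2.257
vertex 0.824 1.558 -2.544
vertex 1.037 2.273 -2.992
endloop
endfacet
facet normal 0.433 -0.569 -0.699
outer loop
vertex 1.037 2.273 -2.992
vertex 0.017 1.511 -3.003
vertex 0.23 2.225 -3.452
endloop
endfacet
facet normal 0.432 -0.568 -0.701
outer loop
vertex 0.824 1.558 -2.544
vertex 0.017 1.511 -3.003
vertex 1.037 2.273 -2.992
endloop
endfacet
facet normal -0.473 0.571 -0.671
outer loop
vertex -2.111 -0.675 -2.162
vertex -0.728 0.537 -2.106
vertex -1.615 -1.204 -2.962
endloop
endfacet
facet normal -0.752 -0.659 -0.030
outer loop
vertex -0.792 -2.197 -1.794
vertex -2.111 -0.675 -2.162
vertex -1.615 -1.204 -2.962
endloop
endfacet
facet normal -0.473 0.571 -0.671
outer loop
vertex -1.615 -1.204 -2.962
vertex -0.728 0.537 -2.106
vertex -0.231 0.008 -2.906
endloop
endfacet
facet normal 0.459 -0.490 -0.741
outer loop
vertex -0.231 0.008 -2.906
vertex -0.792 -2.197 -1.794
vertex -1.615 -1.204 -2.962
endloop
endfacet
facet normal -0.460 0.490 0.741
outer loop
vertex -2.111 -0.675 -2.162
vertex 0.095 -0.456 -0.938
vertex -0.728 0.537 -2.106
endloop
endfacet
facet normal -0.752 -0.659 -0.031
outer loop
vertex -1.289 -1.668 -0.994
vertex -2.111 -0.675 -2.162
vertex -0.792 -2.197 -1.794
endloop
endfacet
facet normal -0.460 0.491 0.740
outer loop
vertex -1.289 -1.668 -0.994
vertex 0.095 -0.456 -0.938
vertex -2.111 -0.675 -2.162
endloop
endfacet
facet normal 0.751 0.659 0.031
outer loop
vertex -0.728 0.537 -2.106
vertex 0.095 -0.456 -0.938
vertex -0.231 0.008 -2.906
endloop
endfacet
facet normal 0.460 -0.490 -0.740
outer loop
vertex 0.591 -0.985 -1.738
vertex -0.792 -2.197 -1.794
vertex -0.231 0.008 -2.906
endloop
endfacet
facet normal 0.752 0.659 0.031
outer loop
vertex -0.231 0.008 -2.906
vertex 0.095 -0.456 -0.938
vertex 0.591 -0.985 -1.738
endloop
endfacet
facet normal 0.473 -0.571 0.671
outer loop
vertex 0.591 -0.985 -1.738
vertex -1.289 -1.668 -0.994
vertex -0.792 -2.197 -1.794
endloop
endfacet
facet normal 0.473 -0.571 0.671
outer loop
vertex 0.095 -0.456 -0.938
vertex -1.289 -1.668 -0.994
vertex 0.591 -0.985 -1.738
endloop
endfacet

endsolid


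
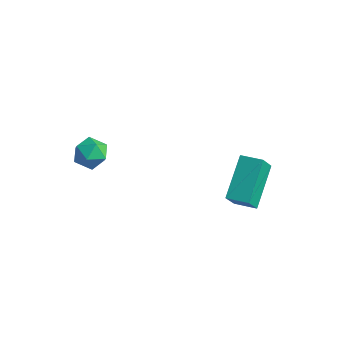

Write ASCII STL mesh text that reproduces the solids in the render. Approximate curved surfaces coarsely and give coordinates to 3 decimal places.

solid 
facet normal -0.965 -0.228 -0.131
outer loop
vertex 1.011 -0.094 -3.718
vertex 0.551 1.326 -2.804
vertex 0.999 0.423 -4.527
endloop
endfacet
facet normal 0.263 -0.811 -0.522
outer loop
vertex 1.809 0.614 -4.416
vertex 1.011 -0.094 -3.718
vertex 0.999 0.423 -4.527
endloop
endfacet
facet normal -0.965 -0.228 -0.131
outer loop
vertex 0.999 0.423 -4.527
vertex 0.551 1.326 -2.804
vertex 0.539 1.843 -3.613
endloop
endfacet
facet normal -0.012 0.539 -0.843
outer loop
vertex 0.539 1.843 -3.613
vertex 1.809 0.614 -4.416
vertex 0.999 0.423 -4.527
endloop
endfacet
facet normal 0.012 -0.539 0.843
outer loop
vertex 1.011 -0.094 -3.718
vertex 1.361 1.517 -2.693
vertex 0.551 1.326 -2.804
endloop
endfacet
facet normal 0.263 -0.811 -0.522
outer loop
vertex 1.821 0.097 -3.607
vertex 1.011 -0.094 -3.718
vertex 1.809 0.614 -4.416
endloop
endfacet
facet normal 0.012 -0.539 0.843
outer loop
vertex 1.821 0.097 -3.607
vertex 1.361 1.517 -2.693
vertex 1.011 -0.094 -3.718
endloop
endfacet
facet normal -0.263 0.811 0.522
outer loop
vertex 0.551 1.326 -2.804
vertex 1.361 1.517 -2.693
vertex 0.539 1.843 -3.613
endloop
endfacet
facet normal -0.012 0.539 -0.843
outer loop
vertex 1.349 2.034 -3.502
vertex 1.809 0.614 -4.416
vertex 0.539 1.843 -3.613
endloop
endfacet
facet normal -0.263 0.811 0.522
outer loop
vertex 0.539 1.843 -3.613
vertex 1.361 1.517 -2.693
vertex 1.349 2.034 -3.502
endloop
endfacet
facet normal 0.965 0.228 0.131
outer loop
vertex 1.349 2.034 -3.502
vertex 1.821 0.097 -3.607
vertex 1.809 0.614 -4.416
endloop
endfacet
facet normal 0.965 0.228 0.131
outer loop
vertex 1.361 1.517 -2.693
vertex 1.821 0.097 -3.607
vertex 1.349 2.034 -3.502
endloop
endfacet
facet normal 0.057 0.655 0.754
outer loop
vertex -2.109 -2.406 -0.775
vertex -2.688 -2.61 -0.554
vertex -2.14 -2.896 -0.347
endloop
endfacet
facet normal 0.706 0.440 0.555
outer loop
vertex -2.109 -2.406 -0.775
vertex -2.14 -2.896 -0.347
vertex -1.726 -2.928 -0.849
endloop
endfacet
facet normal 0.789 0.599 -0.137
outer loop
vertex -2.109 -2.406 -0.775
vertex -1.726 -2.928 -0.849
vertex -2.018 -2.662 -1.368
endloop
endfacet
facet normal 0.191 0.912 -0.364
outer loop
vertex -2.109 -2.406 -0.775
vertex -2.018 -2.662 -1.368
vertex -2.612 -2.465 -1.186
endloop
endfacet
facet normal -0.263 0.947 0.186
outer loop
vertex -2.109 -2.406 -0.775
vertex -2.612 -2.465 -1.186
vertex -2.688 -2.61 -0.554
endloop
endfacet
facet normal 0.734 -0.270 0.623
outer loop
vertex -1.726 -2.928 -0.849
vertex -2.14 -2.896 -0.347
vertex -2.068 -3.455 -0.674
endloop
endfacet
facet normal -0.317 0.078 0.945
outer loop
vertex -2.14 -2.896 -0.347
vertex -2.688 -2.61 -0.554
vertex -2.662 -3.258 -0.492
endloop
endfacet
facet normal -0.835 0.550 0.026
outer loop
vertex -2.688 -2.61 -0.554
vertex -2.612 -2.465 -1.186
vertex -2.954 -2.992 -1.011
endloop
endfacet
facet normal -0.101 0.493 -0.864
outer loop
vertex -2.612 -2.465 -1.186
vertex -2.018 -2.662 -1.368
vertex -2.54 -3.024 -1.513
endloop
endfacet
facet normal 0.869 -0.013 -0.495
outer loop
vertex -2.018 -2.662 -1.368
vertex -1.726 -2.928 -0.849
vertex -1.992 -3.31 -1.306
endloop
endfacet
facet normal -0.191 -0.912 0.364
outer loop
vertex -2.571 -3.514 -1.085
vertex -2.068 -3.455 -0.674
vertex -2.662 -3.258 -0.492
endloop
endfacet
facet normal -0.789 -0.599 0.137
outer loop
vertex -2.571 -3.514 -1.085
vertex -2.662 -3.258 -0.492
vertex -2.954 -2.992 -1.011
endloop
endfacet
facet normal -0.706 -0.440 -0.555
outer loop
vertex -2.571 -3.514 -1.085
vertex -2.954 -2.992 -1.011
vertex -2.54 -3.024 -1.513
endloop
endfacet
facet normal -0.057 -0.655 -0.754
outer loop
vertex -2.571 -3.514 -1.085
vertex -2.54 -3.024 -1.513
vertex -1.992 -3.31 -1.306
endloop
endfacet
facet normal 0.263 -0.947 -0.186
outer loop
vertex -2.571 -3.514 -1.085
vertex -1.992 -3.31 -1.306
vertex -2.068 -3.455 -0.674
endloop
endfacet
facet normal 0.101 -0.493 0.864
outer loop
vertex -2.662 -3.258 -0.492
vertex -2.068 -3.455 -0.674
vertex -2.14 -2.896 -0.347
endloop
endfacet
facet normal -0.869 0.013 0.495
outer loop
vertex -2.954 -2.992 -1.011
vertex -2.662 -3.258 -0.492
vertex -2.688 -2.61 -0.554
endloop
endfacet
facet normal -0.734 0.270 -0.623
outer loop
vertex -2.54 -3.024 -1.513
vertex -2.954 -2.992 -1.011
vertex -2.612 -2.465 -1.186
endloop
endfacet
facet normal 0.317 -0.078 -0.945
outer loop
vertex -1.992 -3.31 -1.306
vertex -2.54 -3.024 -1.513
vertex -2.018 -2.662 -1.368
endloop
endfacet
facet normal 0.835 -0.550 -0.026
outer loop
vertex -2.068 -3.455 -0.674
vertex -1.992 -3.31 -1.306
vertex -1.726 -2.928 -0.849
endloop
endfacet

endsolid
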